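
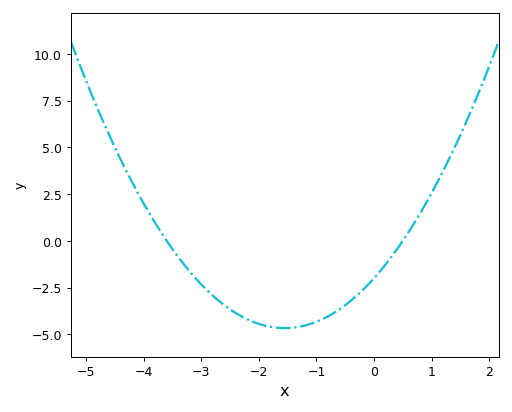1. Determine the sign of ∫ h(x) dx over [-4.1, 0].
negative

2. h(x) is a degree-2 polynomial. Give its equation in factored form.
y = 1.11(x + 3.6)(x - 0.5)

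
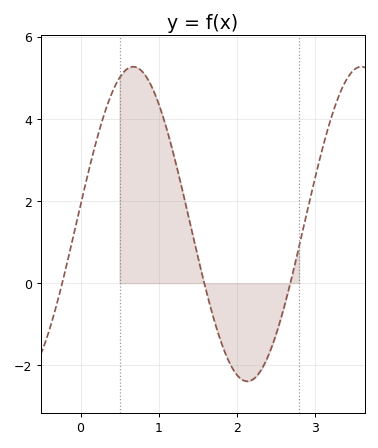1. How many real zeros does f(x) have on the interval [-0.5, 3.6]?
3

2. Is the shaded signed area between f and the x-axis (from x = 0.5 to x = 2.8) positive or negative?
positive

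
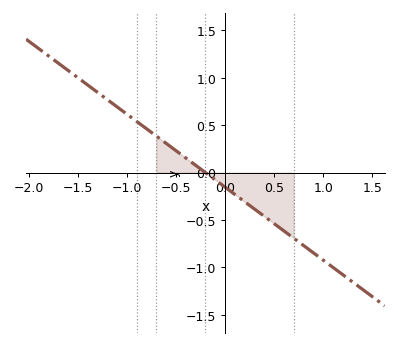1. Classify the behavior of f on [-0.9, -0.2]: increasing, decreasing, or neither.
decreasing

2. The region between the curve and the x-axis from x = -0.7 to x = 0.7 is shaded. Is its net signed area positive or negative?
negative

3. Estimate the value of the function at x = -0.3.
0.1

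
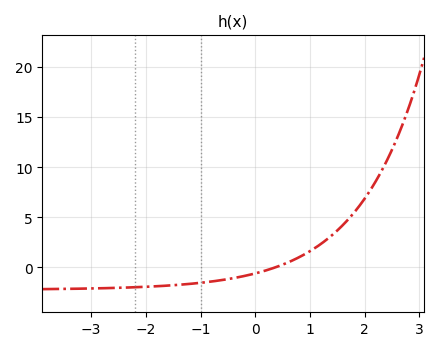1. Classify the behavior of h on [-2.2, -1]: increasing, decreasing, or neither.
increasing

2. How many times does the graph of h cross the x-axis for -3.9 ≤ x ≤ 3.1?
1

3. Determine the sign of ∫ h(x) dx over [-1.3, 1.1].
negative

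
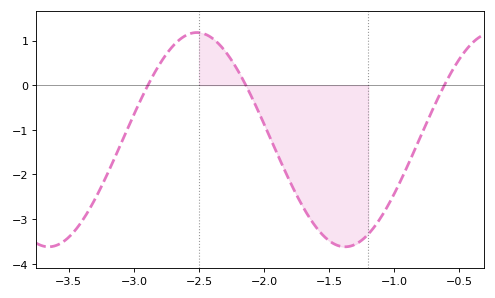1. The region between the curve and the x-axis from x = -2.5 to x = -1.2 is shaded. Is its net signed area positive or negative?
negative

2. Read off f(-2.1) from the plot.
-0.237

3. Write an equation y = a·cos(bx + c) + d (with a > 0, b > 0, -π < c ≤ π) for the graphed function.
y = 2.4cos(2.76x + 0.662) - 1.22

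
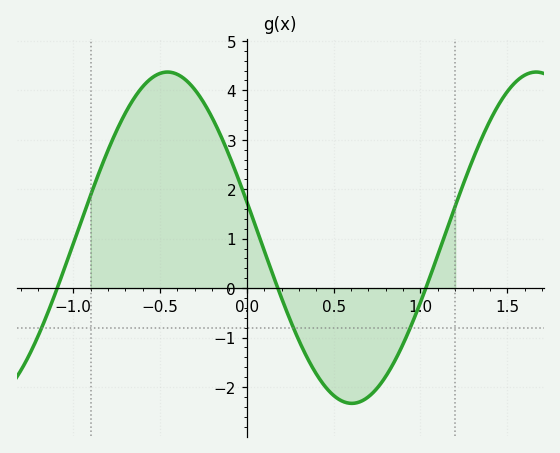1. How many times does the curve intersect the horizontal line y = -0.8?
3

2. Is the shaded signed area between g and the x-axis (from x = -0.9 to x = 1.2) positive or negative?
positive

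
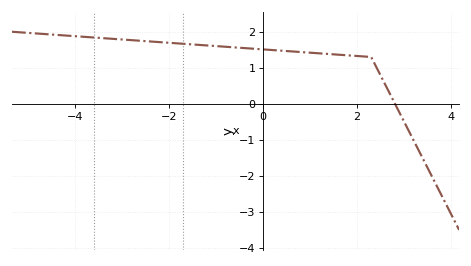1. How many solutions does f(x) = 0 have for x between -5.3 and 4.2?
1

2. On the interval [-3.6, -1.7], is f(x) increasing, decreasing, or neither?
decreasing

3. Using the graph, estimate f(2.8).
0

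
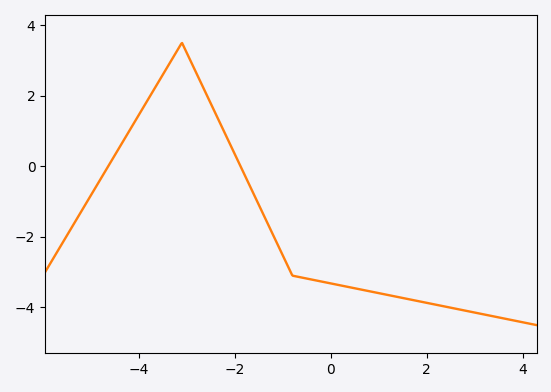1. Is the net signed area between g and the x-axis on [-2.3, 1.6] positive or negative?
negative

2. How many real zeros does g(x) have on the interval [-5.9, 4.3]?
2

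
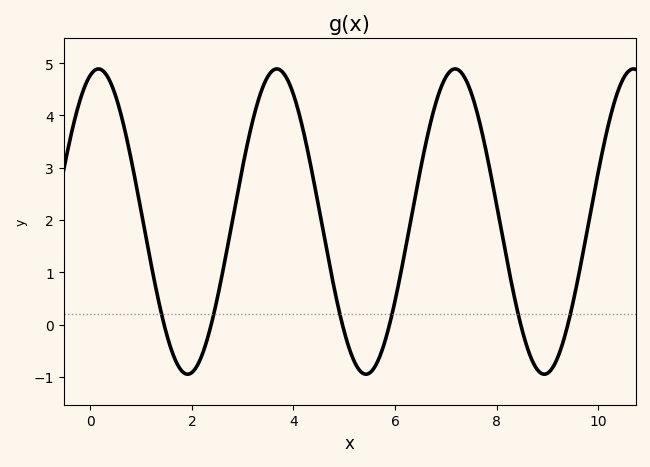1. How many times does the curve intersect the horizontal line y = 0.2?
6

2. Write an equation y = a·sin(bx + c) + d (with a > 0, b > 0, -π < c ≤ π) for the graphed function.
y = 2.92sin(1.8x + 1.3) + 1.97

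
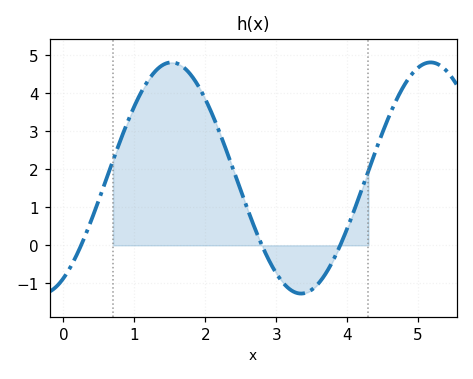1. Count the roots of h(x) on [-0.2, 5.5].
3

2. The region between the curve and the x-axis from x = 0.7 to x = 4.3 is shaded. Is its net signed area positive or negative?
positive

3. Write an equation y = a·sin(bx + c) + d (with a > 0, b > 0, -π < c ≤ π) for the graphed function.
y = 3.04sin(1.7x - 1) + 1.77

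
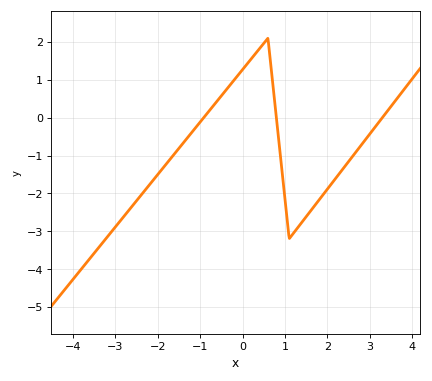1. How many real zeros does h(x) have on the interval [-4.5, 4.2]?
3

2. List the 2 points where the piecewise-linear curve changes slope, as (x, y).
(0.6, 2.1); (1.1, -3.2)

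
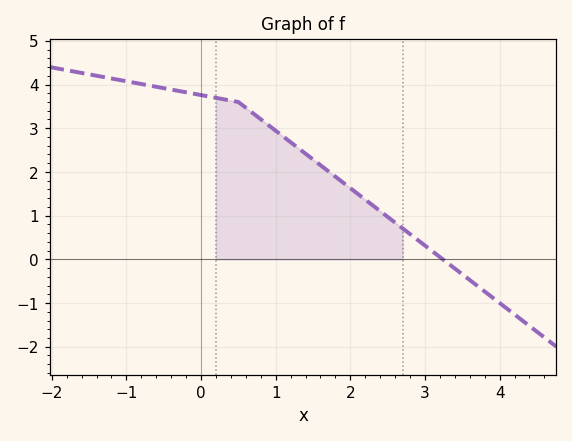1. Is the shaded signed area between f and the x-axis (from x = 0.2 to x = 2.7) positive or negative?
positive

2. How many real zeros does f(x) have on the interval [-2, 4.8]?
1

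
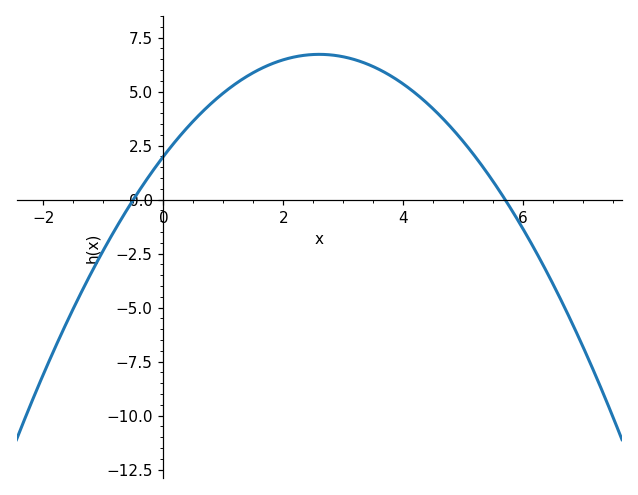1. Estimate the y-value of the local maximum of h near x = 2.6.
6.73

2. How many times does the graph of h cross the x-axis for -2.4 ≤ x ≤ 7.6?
2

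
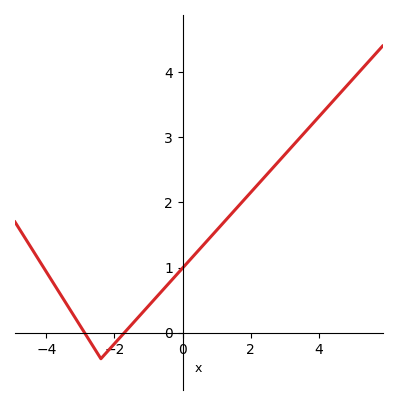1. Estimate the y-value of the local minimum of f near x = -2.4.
-0.399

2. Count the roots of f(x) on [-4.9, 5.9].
2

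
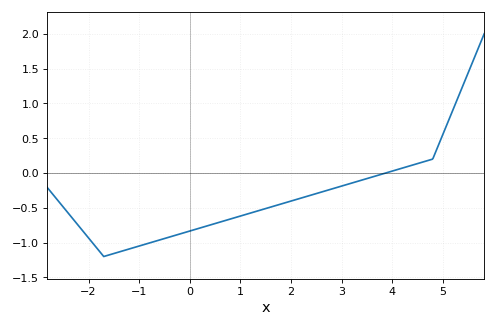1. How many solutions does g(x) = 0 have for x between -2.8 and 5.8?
1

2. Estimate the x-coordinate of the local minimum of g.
-1.7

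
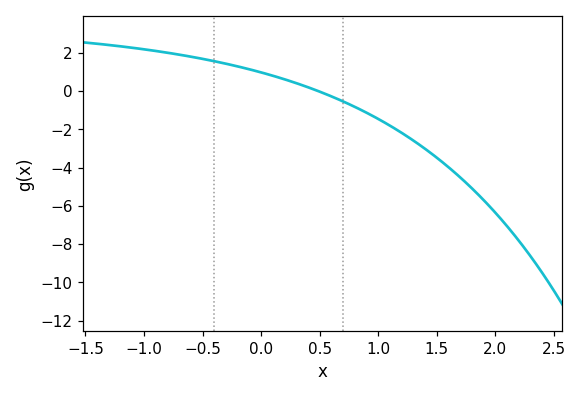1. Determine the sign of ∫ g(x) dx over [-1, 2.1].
negative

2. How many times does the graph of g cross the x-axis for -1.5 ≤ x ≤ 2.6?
1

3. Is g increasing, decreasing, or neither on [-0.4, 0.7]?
decreasing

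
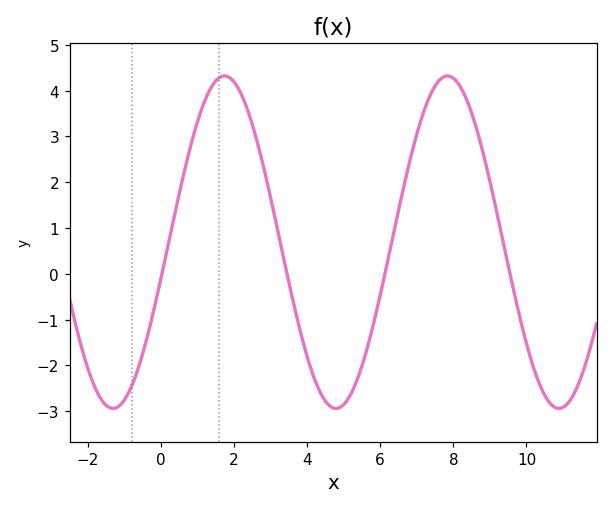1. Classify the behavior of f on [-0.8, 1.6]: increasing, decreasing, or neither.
increasing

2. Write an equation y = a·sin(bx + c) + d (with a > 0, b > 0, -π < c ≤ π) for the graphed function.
y = 3.63sin(1x - 0.22) + 0.69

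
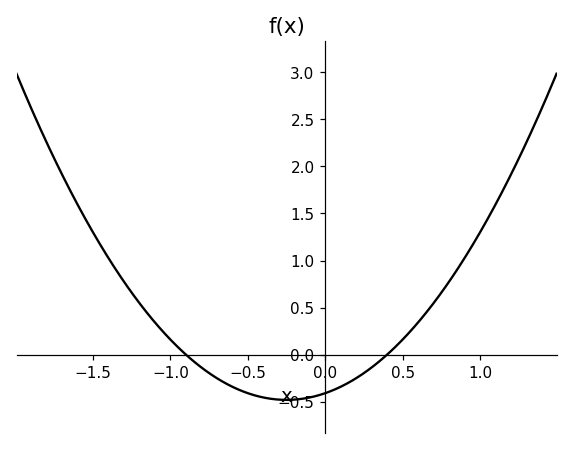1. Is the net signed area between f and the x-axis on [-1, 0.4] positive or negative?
negative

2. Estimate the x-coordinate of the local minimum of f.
-0.25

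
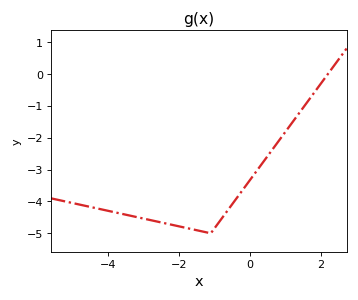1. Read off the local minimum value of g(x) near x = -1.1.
-5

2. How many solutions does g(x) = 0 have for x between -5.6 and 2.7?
1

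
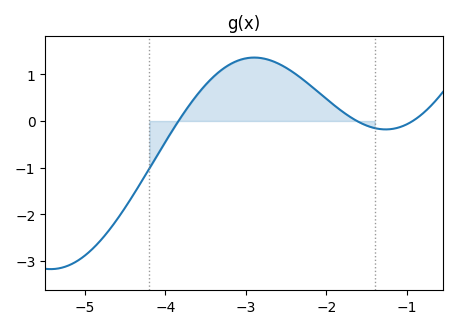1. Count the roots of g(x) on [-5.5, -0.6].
3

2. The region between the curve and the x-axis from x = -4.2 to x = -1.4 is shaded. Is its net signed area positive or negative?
positive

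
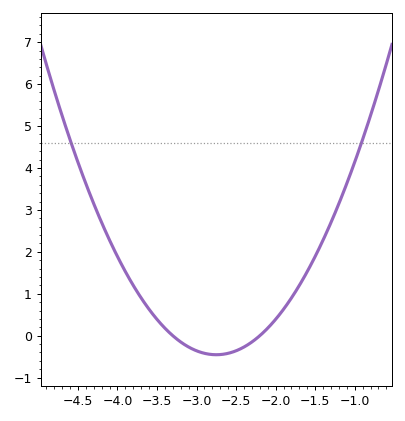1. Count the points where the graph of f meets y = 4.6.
2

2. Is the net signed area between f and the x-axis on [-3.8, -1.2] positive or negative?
positive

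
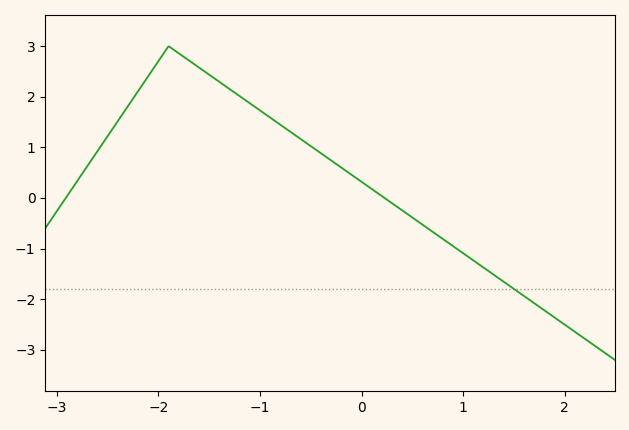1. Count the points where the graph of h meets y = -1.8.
1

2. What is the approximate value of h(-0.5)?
1.02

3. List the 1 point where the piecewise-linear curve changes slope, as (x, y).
(-1.9, 3)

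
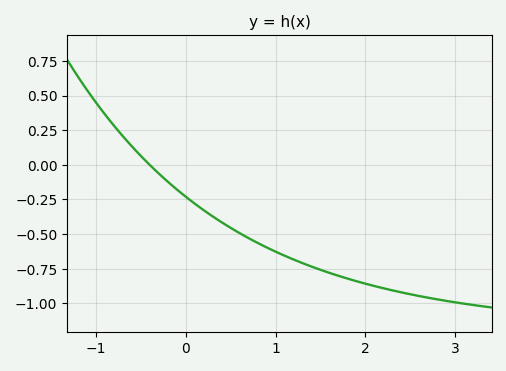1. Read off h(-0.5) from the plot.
0.05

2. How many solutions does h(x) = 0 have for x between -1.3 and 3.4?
1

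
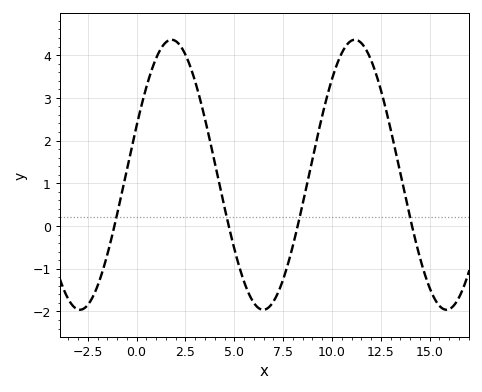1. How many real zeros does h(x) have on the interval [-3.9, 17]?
4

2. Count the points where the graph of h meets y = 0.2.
4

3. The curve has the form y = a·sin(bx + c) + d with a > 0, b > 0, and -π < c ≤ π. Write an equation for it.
y = 3.16sin(0.67x + 0.37) + 1.2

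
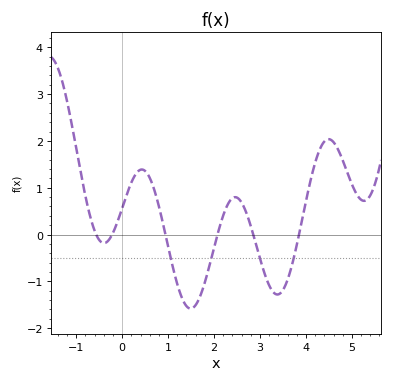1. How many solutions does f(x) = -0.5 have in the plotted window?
4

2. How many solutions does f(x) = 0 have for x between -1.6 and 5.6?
6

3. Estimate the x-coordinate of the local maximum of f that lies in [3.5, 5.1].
4.5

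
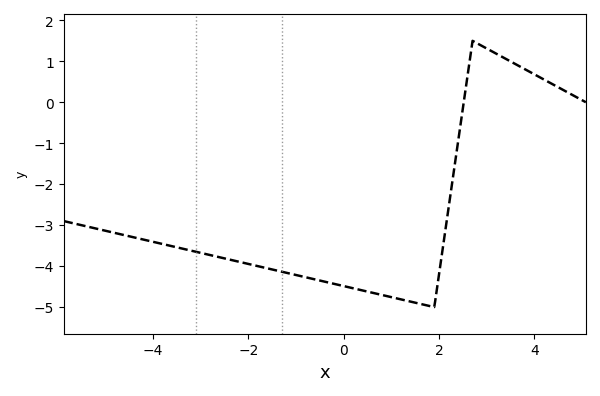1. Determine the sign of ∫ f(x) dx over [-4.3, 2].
negative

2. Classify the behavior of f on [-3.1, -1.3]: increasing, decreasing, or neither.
decreasing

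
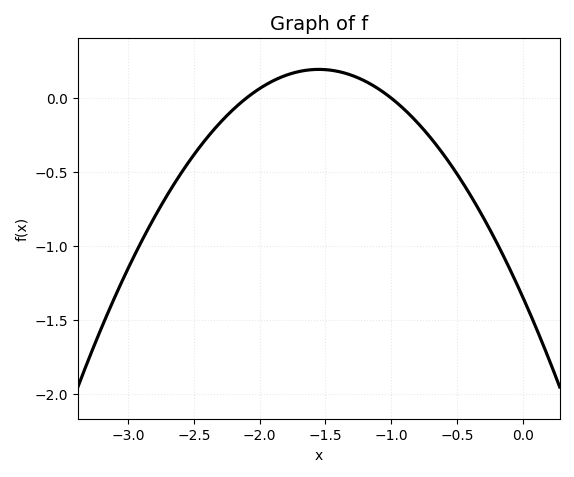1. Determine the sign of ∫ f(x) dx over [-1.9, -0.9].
positive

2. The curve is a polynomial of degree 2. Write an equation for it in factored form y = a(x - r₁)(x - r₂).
y = -0.64(x + 2.1)(x + 1)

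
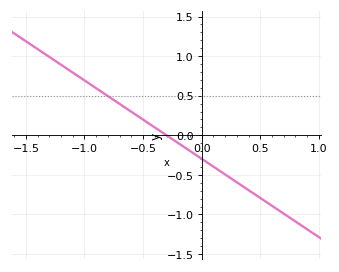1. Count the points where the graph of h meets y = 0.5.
1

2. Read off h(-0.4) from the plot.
0.1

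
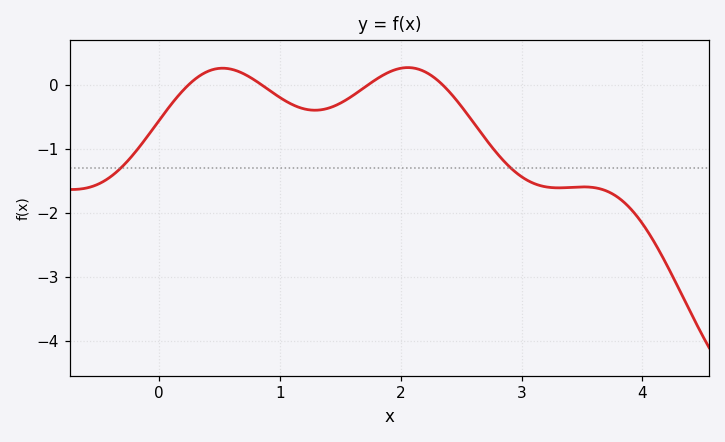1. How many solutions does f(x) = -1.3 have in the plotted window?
2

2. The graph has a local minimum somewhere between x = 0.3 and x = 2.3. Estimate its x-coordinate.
1.29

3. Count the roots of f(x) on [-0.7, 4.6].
4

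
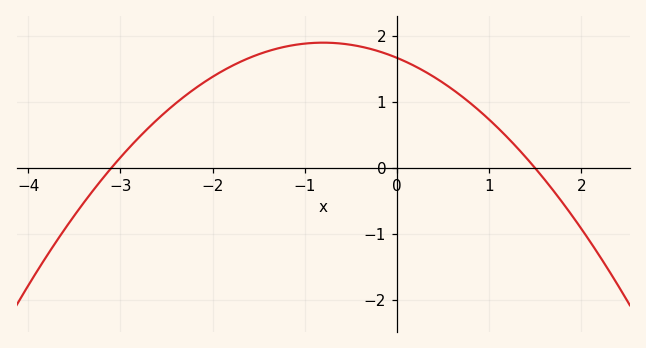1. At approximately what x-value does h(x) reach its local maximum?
-0.8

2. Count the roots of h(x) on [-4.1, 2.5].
2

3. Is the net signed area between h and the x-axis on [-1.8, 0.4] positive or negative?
positive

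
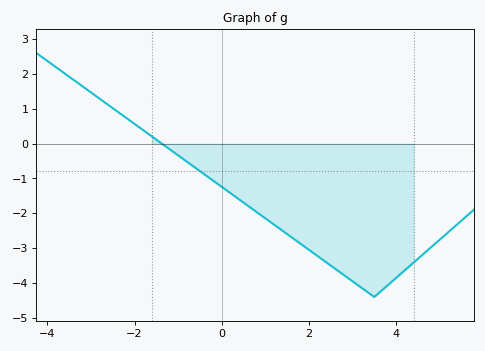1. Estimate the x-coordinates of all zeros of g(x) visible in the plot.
-1.37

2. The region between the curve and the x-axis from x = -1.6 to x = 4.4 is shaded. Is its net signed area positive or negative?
negative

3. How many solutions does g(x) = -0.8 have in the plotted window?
1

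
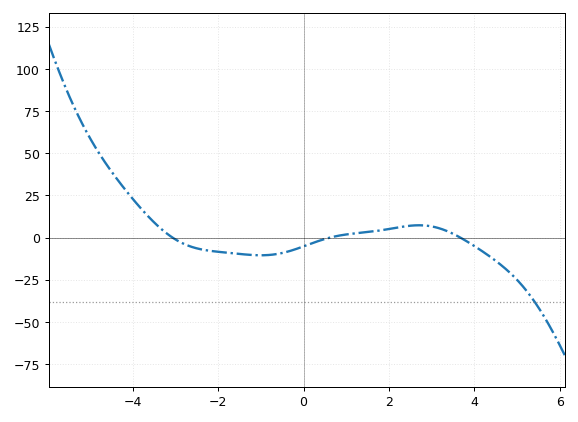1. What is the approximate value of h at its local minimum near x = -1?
-10.5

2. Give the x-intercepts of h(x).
-3.07, 0.626, 3.67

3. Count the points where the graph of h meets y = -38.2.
1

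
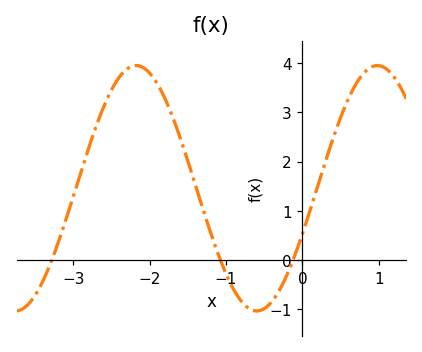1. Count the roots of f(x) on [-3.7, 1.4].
3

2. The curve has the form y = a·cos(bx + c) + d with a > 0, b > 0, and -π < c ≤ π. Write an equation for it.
y = 2.49cos(2x - 2) + 1.46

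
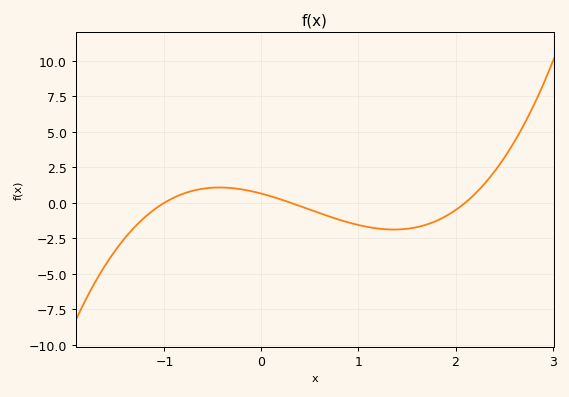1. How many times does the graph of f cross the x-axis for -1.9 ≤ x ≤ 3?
3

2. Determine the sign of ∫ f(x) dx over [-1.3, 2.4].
negative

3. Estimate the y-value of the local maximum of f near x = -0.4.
1.07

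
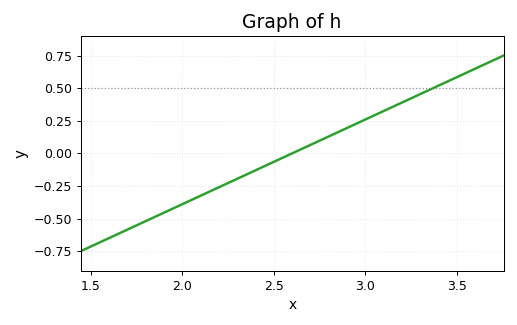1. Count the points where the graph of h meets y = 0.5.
1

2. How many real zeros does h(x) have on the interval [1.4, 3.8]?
1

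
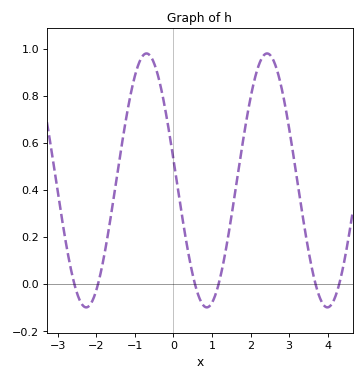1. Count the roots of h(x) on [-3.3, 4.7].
6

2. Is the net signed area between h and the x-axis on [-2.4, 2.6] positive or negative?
positive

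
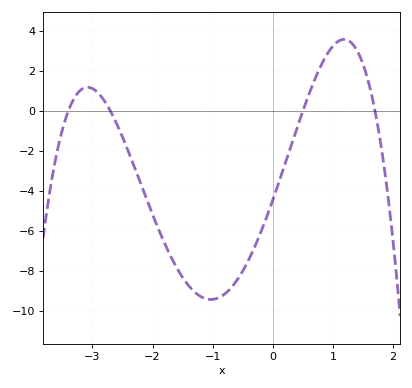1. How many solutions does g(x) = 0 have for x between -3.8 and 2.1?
4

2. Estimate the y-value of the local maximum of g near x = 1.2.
3.58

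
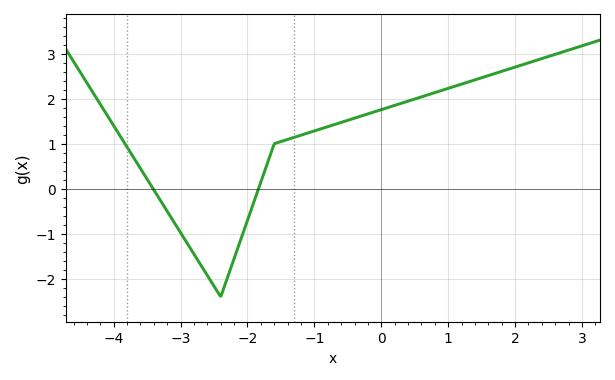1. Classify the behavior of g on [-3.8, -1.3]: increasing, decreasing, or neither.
neither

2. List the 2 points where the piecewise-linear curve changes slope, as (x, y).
(-2.4, -2.4); (-1.6, 1)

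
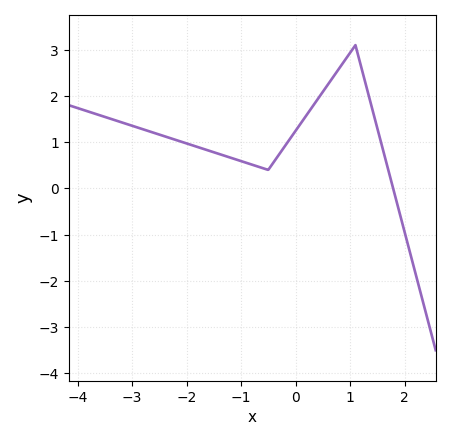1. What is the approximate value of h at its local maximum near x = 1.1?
3.1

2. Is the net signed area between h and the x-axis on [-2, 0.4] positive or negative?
positive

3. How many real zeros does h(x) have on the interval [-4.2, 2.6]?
1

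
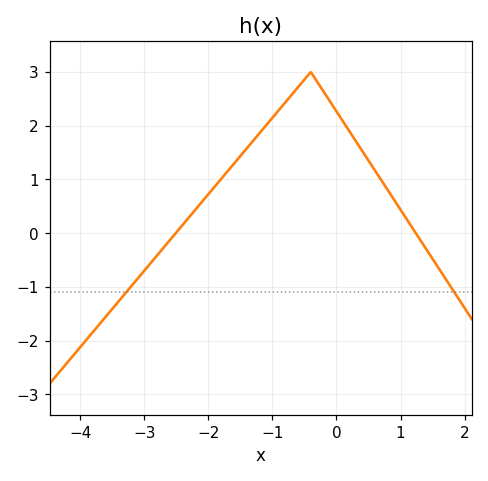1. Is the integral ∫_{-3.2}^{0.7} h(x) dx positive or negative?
positive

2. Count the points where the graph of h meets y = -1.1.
2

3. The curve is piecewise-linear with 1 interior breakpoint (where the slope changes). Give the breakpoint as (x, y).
(-0.4, 3)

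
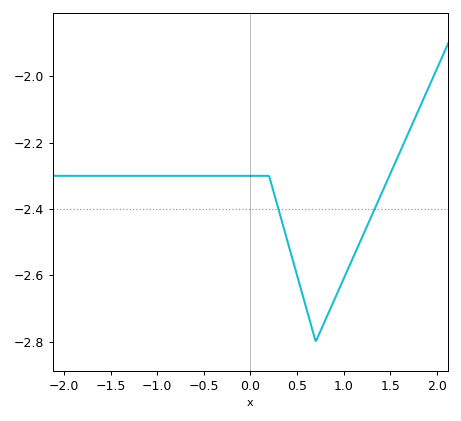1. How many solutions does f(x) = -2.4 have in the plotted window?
2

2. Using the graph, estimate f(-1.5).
-2.3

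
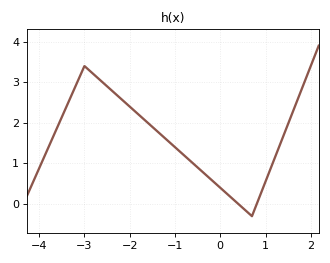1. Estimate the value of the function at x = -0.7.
1.1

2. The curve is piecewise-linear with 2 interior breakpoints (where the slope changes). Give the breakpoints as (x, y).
(-3, 3.4); (0.7, -0.3)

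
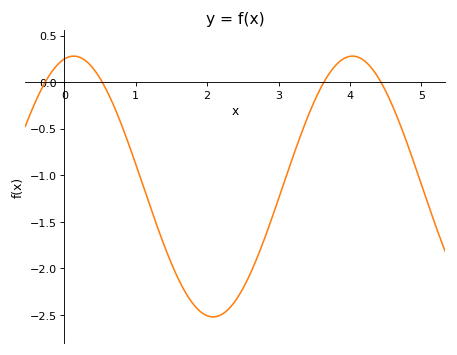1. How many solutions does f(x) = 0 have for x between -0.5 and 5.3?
4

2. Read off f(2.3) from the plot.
-2.45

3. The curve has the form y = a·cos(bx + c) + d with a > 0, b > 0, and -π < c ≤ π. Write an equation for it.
y = 1.4cos(1.6x - 0.21) - 1.12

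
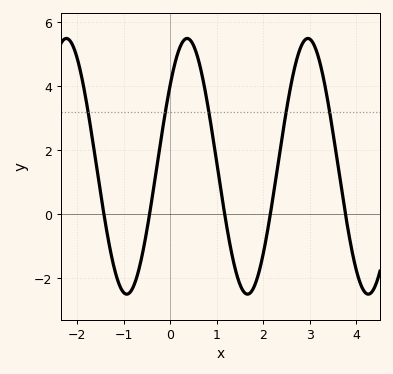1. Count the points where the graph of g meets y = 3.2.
5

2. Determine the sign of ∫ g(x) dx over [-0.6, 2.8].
positive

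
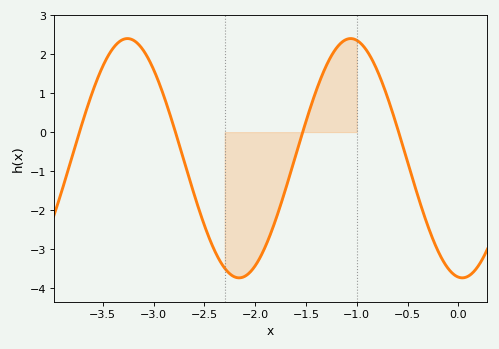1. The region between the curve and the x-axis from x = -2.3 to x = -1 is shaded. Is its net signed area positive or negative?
negative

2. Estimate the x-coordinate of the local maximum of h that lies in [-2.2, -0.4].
-1.06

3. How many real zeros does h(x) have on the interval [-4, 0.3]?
4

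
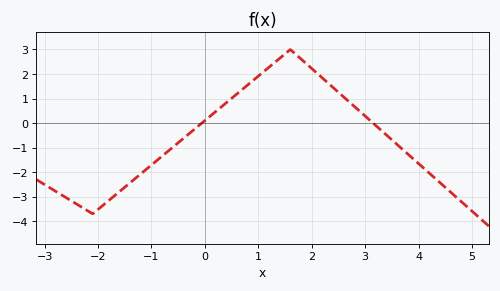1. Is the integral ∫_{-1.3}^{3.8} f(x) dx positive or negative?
positive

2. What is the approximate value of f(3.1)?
0.094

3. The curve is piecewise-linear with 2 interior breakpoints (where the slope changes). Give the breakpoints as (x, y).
(-2.1, -3.7); (1.6, 3)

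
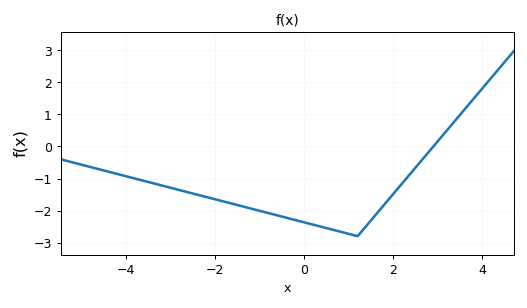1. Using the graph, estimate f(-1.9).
-1.7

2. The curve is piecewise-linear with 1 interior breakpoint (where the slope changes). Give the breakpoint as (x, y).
(1.2, -2.8)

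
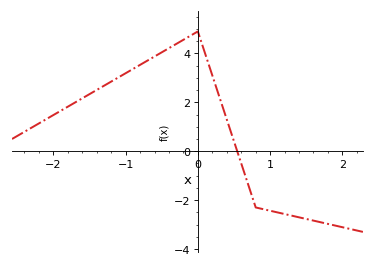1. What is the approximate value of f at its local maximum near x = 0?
4.9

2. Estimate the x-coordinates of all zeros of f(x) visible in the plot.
0.544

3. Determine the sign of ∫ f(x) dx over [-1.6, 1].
positive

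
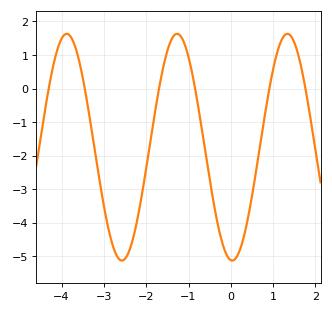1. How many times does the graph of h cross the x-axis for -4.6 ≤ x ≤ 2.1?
6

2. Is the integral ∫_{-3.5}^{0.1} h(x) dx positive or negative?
negative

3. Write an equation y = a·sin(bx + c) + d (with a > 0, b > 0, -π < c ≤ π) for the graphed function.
y = 3.38sin(2.4x - 1.6) - 1.75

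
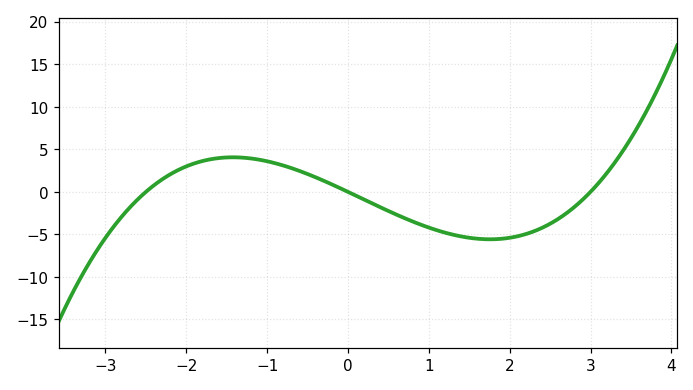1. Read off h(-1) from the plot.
3.5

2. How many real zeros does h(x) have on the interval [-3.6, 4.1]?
3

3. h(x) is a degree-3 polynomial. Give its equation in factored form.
y = 0.6(x + 2.5)(x - 0)(x - 3)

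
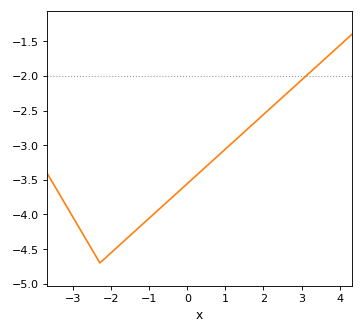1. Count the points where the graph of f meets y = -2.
1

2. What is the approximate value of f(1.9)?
-2.61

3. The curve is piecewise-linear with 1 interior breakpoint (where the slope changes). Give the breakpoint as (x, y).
(-2.3, -4.7)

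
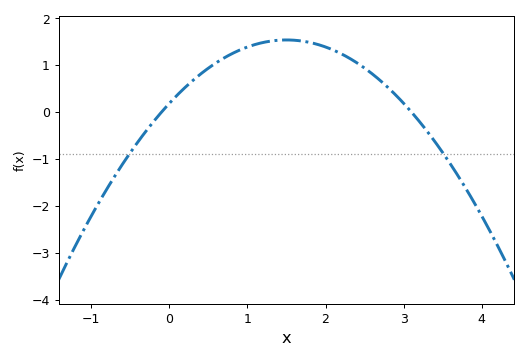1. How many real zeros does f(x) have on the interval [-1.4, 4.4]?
2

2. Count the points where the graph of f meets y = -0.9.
2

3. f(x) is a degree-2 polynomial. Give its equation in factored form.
y = -0.6(x + 0.1)(x - 3.1)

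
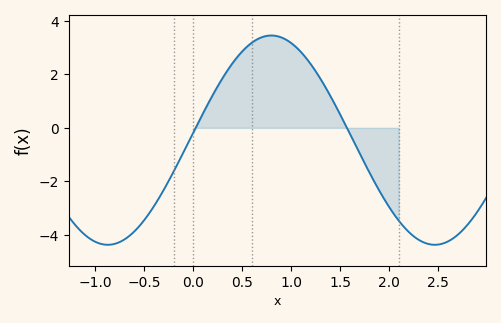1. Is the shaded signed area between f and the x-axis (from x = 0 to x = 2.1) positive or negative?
positive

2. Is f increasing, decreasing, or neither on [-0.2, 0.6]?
increasing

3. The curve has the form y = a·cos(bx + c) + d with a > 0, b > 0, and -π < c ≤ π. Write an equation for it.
y = 3.92cos(1.88x - 1.5) - 0.46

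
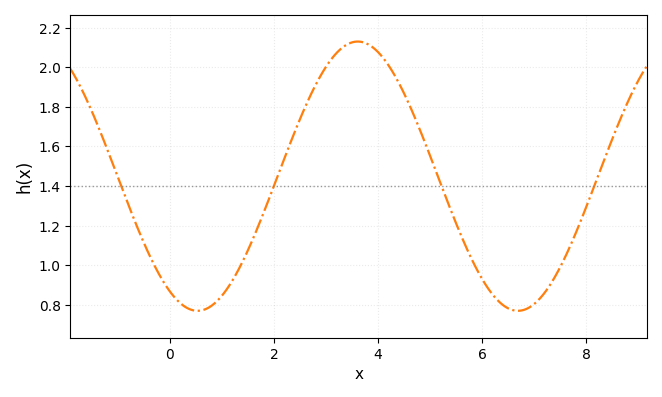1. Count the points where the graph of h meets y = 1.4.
4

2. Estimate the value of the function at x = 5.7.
1.08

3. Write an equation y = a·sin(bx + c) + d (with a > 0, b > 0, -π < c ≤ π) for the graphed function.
y = 0.68sin(1x - 2.1) + 1.45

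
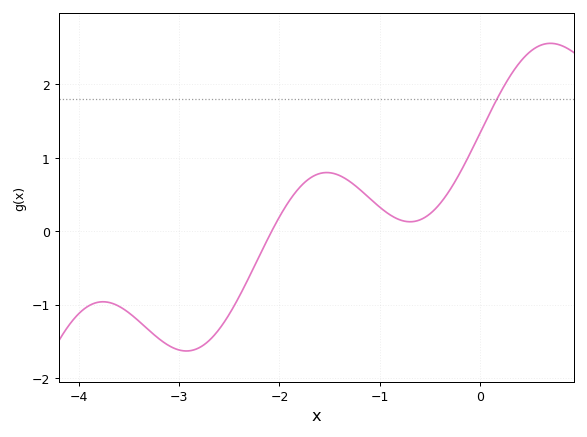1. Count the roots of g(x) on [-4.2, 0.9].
1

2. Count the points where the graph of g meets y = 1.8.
1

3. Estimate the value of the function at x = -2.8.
-1.6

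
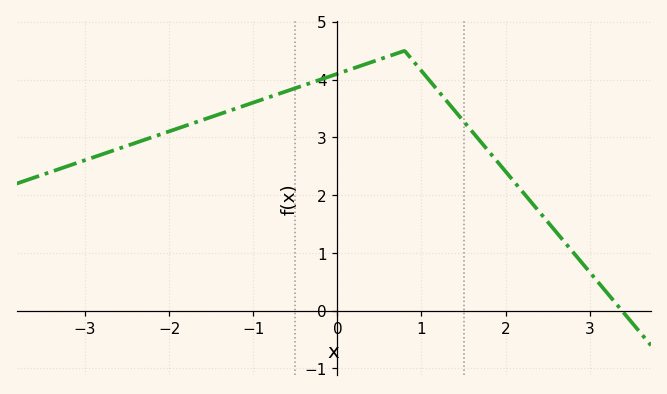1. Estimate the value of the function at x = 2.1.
2.2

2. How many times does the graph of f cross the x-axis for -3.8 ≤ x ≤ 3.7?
1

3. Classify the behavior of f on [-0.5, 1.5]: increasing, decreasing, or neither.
neither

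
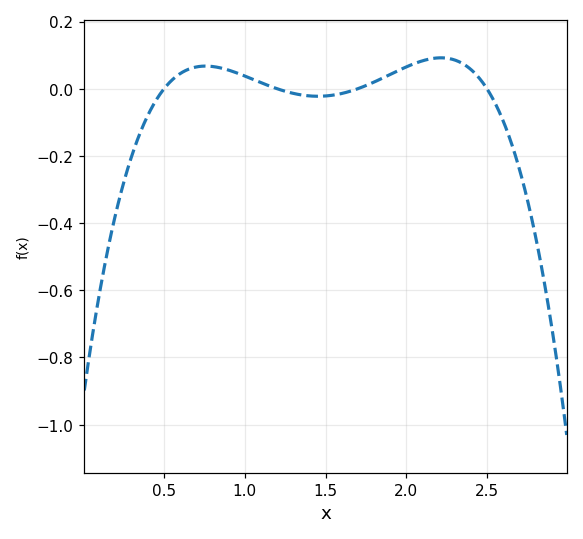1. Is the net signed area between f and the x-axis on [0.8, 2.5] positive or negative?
positive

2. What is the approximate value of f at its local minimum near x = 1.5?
-0.02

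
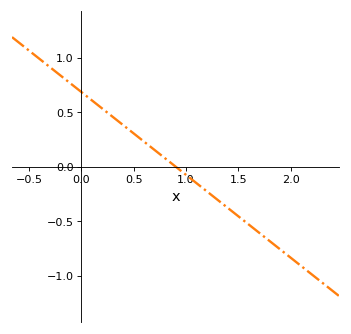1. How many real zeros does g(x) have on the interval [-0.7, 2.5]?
1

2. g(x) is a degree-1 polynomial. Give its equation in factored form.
y = -0.76(x - 0.9)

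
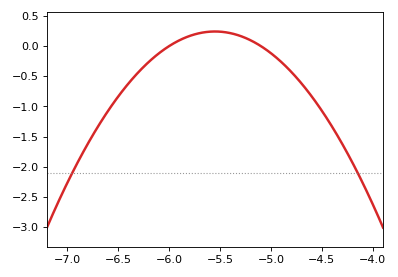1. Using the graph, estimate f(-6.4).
-0.6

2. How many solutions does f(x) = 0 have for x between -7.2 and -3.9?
2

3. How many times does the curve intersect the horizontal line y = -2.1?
2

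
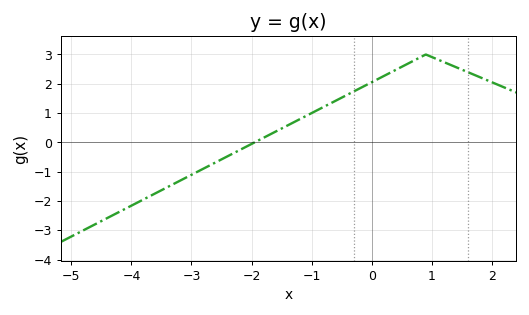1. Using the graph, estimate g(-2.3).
-0.369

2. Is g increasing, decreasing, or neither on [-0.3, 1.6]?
neither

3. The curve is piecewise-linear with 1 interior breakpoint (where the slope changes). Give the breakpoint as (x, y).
(0.9, 3)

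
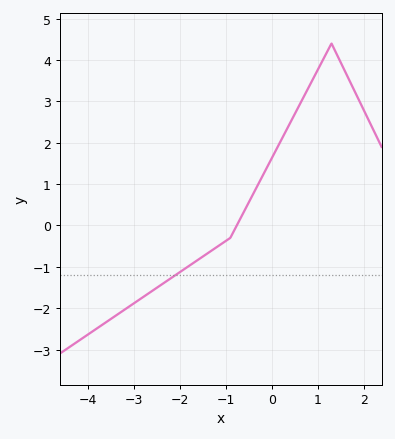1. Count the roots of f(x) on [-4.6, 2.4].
1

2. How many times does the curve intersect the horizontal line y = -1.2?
1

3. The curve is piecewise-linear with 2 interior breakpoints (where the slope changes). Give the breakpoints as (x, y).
(-0.9, -0.3); (1.3, 4.4)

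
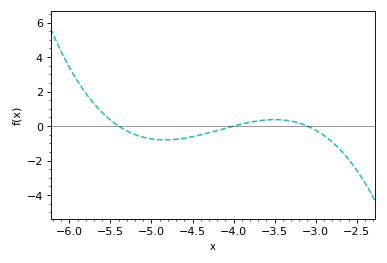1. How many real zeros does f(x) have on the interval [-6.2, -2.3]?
3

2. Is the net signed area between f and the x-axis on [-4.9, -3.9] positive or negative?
negative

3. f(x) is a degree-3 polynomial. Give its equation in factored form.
y = -0.98(x + 5.4)(x + 4)(x + 3.1)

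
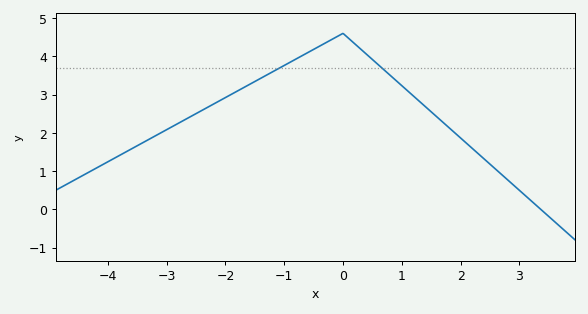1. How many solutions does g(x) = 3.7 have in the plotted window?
2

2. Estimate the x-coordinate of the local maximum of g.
-0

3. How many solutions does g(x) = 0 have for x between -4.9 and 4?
1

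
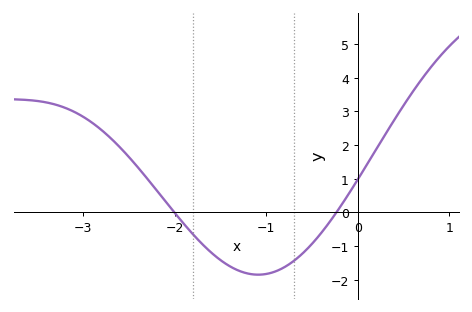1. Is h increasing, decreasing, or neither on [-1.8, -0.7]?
neither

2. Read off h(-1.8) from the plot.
-0.643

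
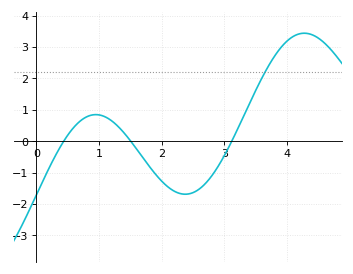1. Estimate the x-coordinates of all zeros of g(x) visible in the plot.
0.4, 1.5, 3.1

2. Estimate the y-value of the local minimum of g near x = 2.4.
-1.7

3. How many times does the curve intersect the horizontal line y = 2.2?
1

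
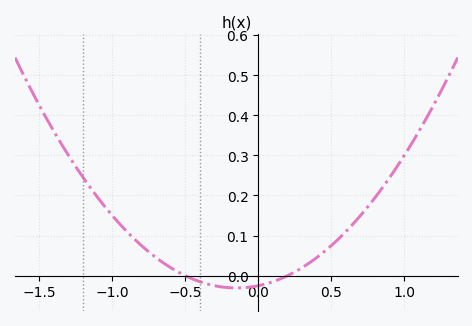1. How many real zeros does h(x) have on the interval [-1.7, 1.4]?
2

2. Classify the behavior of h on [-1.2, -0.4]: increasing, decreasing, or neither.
decreasing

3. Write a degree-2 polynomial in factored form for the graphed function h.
y = 0.25(x + 0.5)(x - 0.2)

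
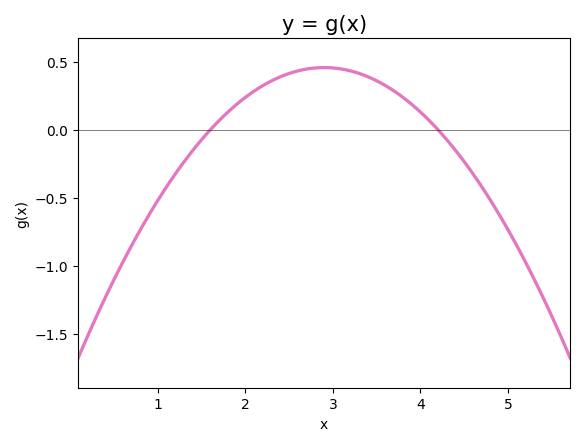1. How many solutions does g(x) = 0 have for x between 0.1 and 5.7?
2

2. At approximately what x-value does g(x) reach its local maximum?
2.9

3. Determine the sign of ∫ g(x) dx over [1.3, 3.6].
positive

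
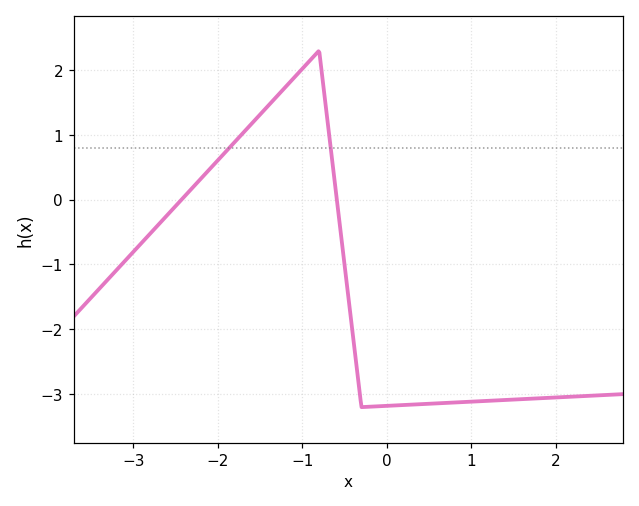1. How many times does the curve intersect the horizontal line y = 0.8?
2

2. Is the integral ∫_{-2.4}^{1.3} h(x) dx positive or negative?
negative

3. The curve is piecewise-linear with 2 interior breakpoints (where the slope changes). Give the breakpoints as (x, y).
(-0.8, 2.3); (-0.3, -3.2)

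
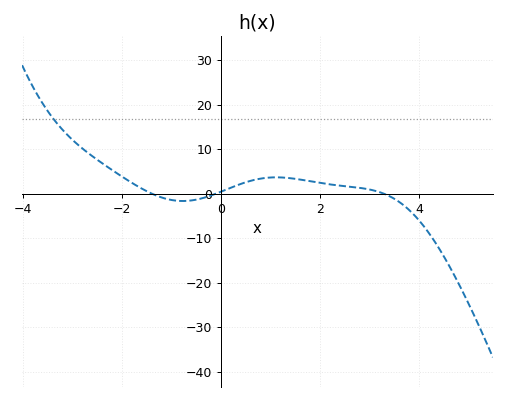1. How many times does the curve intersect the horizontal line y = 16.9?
1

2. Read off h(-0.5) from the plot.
-1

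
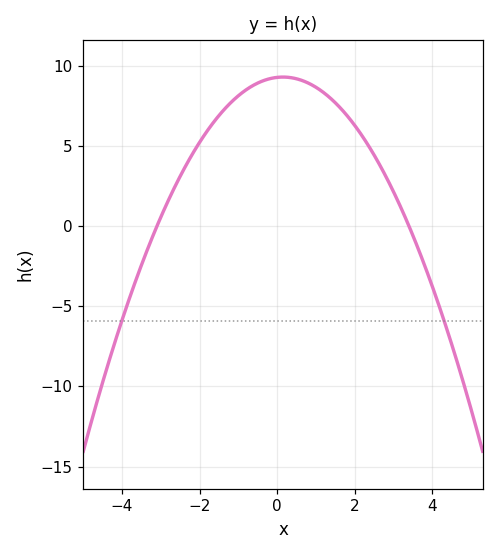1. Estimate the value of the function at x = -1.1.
8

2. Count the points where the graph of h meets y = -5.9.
2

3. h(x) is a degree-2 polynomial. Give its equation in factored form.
y = -0.88(x + 3.1)(x - 3.4)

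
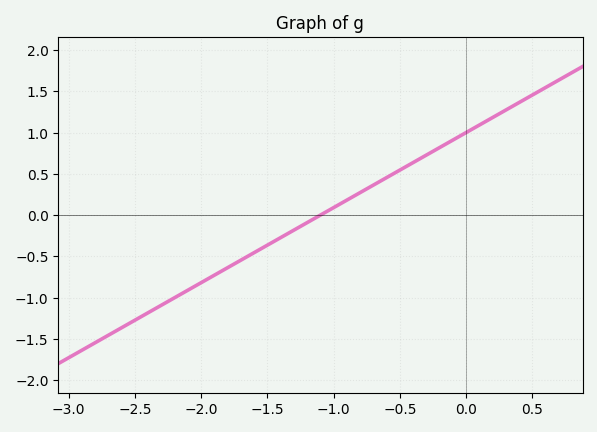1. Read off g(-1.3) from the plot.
-0.2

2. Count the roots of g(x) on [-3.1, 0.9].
1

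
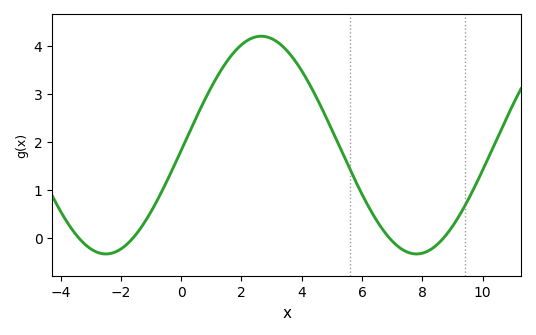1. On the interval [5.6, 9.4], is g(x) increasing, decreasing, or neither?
neither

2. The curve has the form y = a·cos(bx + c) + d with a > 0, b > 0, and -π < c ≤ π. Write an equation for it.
y = 2.27cos(0.61x - 1.6) + 1.94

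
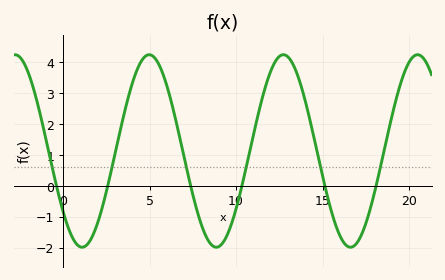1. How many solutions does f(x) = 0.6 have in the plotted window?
6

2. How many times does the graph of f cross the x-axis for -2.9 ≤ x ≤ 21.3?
6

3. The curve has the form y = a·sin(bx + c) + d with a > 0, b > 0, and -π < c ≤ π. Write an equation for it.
y = 3.11sin(0.81x - 2.46) + 1.13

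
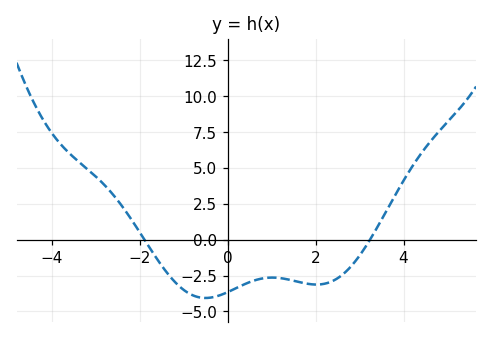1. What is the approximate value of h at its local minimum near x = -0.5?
-4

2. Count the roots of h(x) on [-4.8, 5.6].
2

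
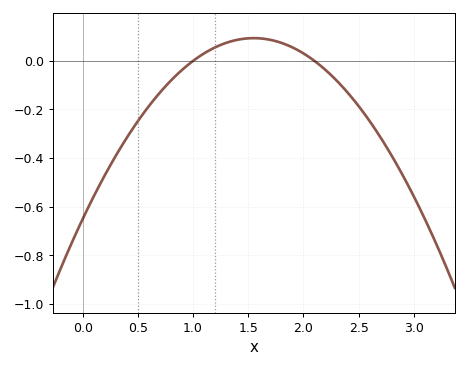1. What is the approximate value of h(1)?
0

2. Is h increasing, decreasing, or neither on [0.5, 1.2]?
increasing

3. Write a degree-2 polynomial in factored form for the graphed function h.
y = -0.31(x - 1)(x - 2.1)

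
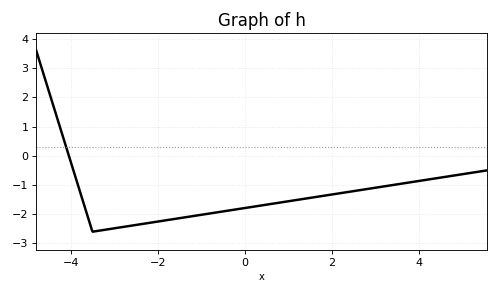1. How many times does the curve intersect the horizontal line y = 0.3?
1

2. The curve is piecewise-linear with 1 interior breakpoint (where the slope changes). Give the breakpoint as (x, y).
(-3.5, -2.6)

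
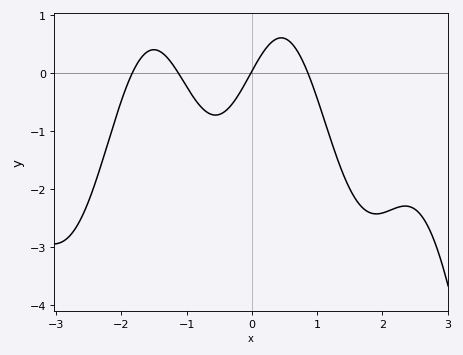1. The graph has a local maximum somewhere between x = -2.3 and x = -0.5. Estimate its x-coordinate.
-1.5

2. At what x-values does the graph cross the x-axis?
-1.8, -1.1, 0, 0.9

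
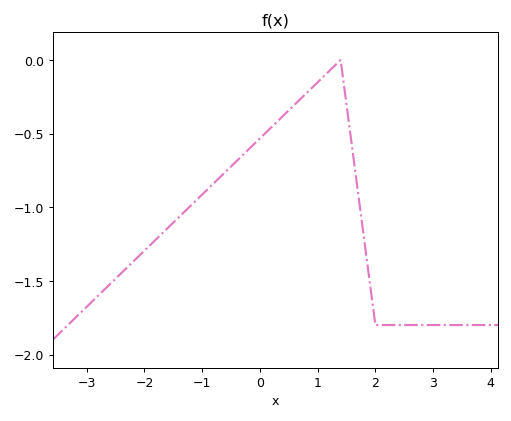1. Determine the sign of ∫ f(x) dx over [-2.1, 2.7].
negative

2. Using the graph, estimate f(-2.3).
-1.41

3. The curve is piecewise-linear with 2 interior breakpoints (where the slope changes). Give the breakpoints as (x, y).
(1.4, 0); (2, -1.8)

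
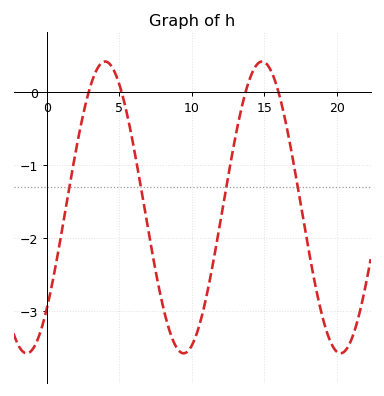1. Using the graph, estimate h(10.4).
-3.3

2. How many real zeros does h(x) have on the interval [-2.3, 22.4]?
4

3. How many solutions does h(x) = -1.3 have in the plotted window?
4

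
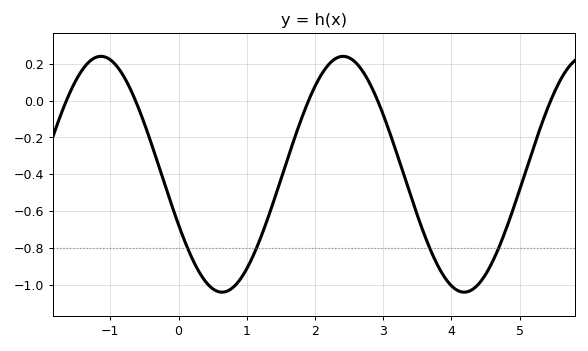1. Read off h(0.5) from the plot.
-1.02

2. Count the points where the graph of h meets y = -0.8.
4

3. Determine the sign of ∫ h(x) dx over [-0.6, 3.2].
negative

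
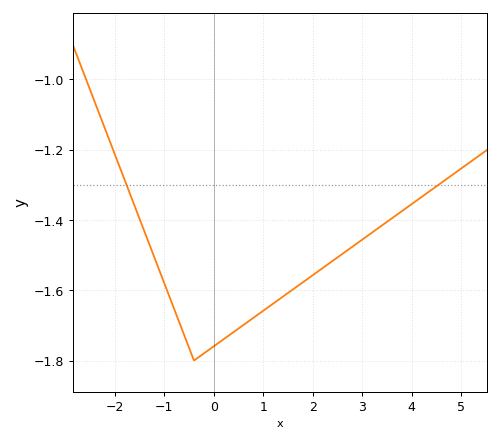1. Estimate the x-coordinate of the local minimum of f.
-0.4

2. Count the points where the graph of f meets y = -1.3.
2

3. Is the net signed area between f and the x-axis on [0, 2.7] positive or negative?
negative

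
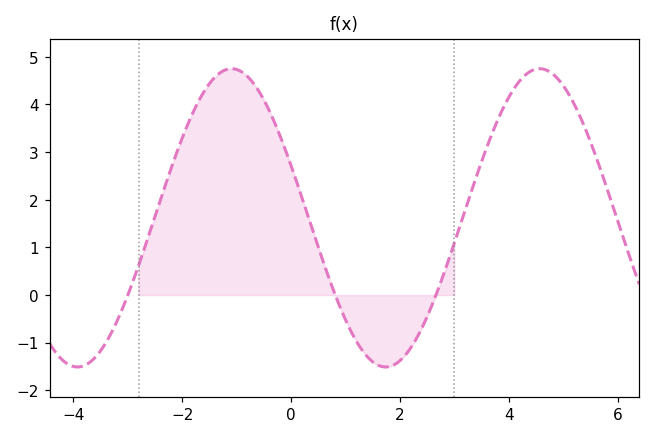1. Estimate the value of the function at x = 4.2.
4.49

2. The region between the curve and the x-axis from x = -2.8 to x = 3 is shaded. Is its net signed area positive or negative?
positive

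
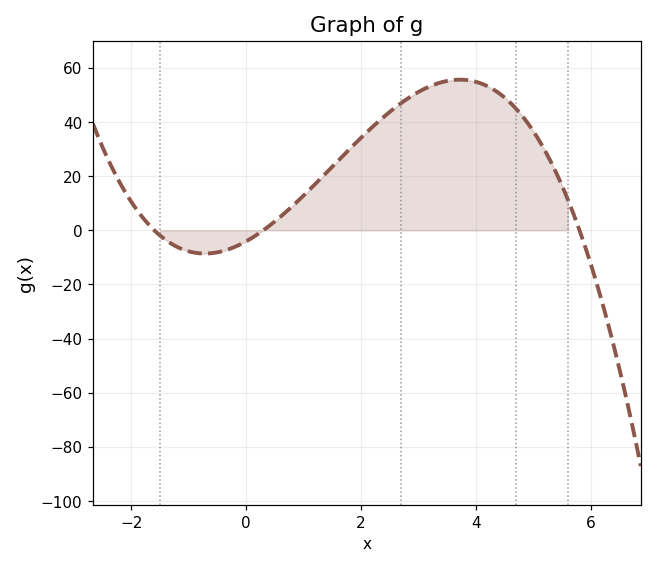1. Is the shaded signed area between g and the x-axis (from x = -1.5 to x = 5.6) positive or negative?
positive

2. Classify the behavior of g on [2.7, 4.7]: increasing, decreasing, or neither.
neither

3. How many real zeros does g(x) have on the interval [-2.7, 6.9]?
3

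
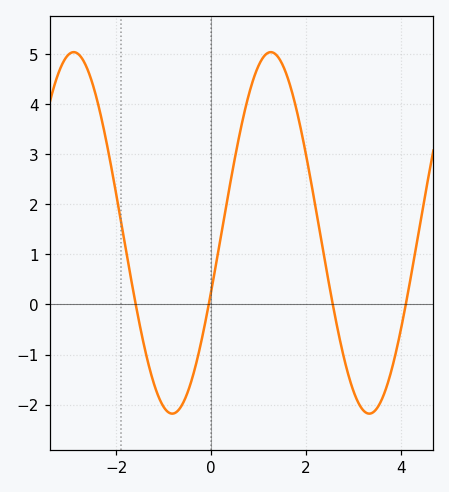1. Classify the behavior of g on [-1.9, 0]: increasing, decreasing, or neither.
neither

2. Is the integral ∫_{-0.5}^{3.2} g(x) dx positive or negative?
positive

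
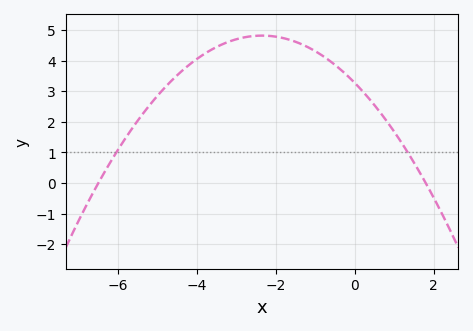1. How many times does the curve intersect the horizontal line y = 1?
2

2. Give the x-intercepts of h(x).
-6.4, 1.8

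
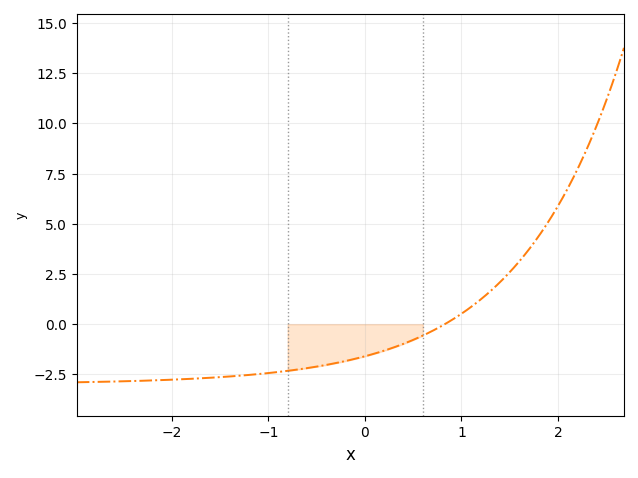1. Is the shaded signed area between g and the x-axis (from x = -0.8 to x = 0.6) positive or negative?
negative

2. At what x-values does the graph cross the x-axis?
0.828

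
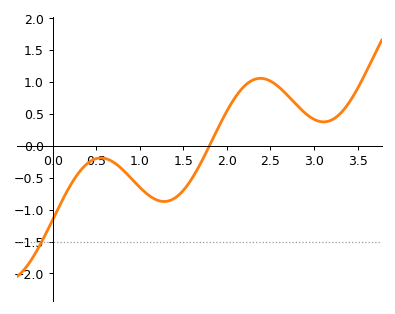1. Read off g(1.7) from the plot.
-0.25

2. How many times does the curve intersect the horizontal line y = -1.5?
1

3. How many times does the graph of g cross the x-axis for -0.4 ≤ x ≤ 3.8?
1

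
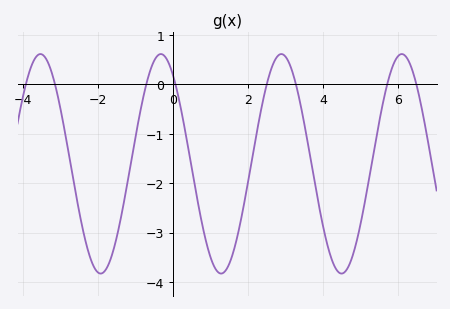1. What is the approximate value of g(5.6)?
-0.3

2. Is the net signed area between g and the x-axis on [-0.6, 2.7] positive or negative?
negative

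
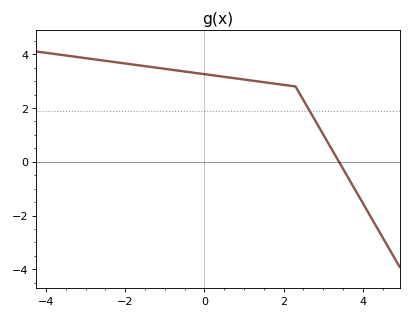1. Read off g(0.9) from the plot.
3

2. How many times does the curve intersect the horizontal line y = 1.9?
1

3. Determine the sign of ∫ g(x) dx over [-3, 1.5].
positive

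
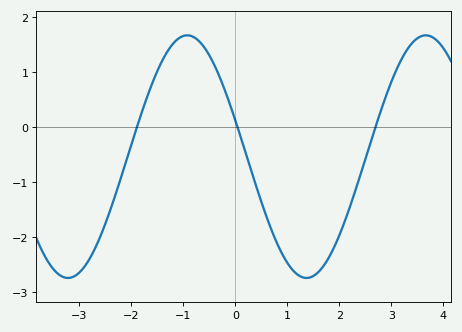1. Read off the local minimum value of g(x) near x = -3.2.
-2.74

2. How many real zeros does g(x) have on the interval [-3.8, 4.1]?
3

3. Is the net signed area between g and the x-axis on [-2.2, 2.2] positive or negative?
negative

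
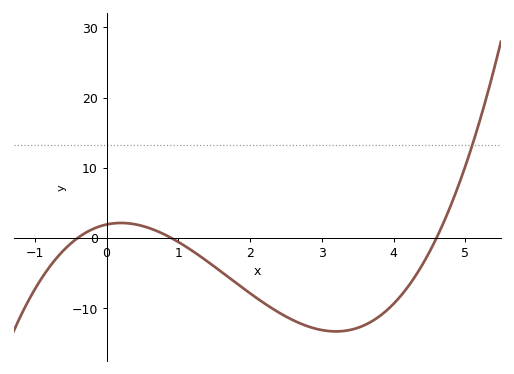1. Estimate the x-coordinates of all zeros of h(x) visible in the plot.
-0.4, 0.9, 4.6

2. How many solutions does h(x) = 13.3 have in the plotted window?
1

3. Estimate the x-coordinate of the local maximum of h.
0.2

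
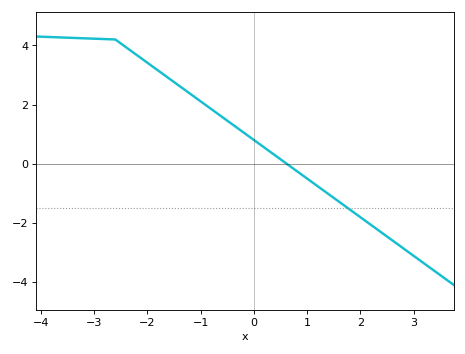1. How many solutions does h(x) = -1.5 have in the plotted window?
1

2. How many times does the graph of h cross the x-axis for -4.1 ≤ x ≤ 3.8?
1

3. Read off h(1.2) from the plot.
-0.8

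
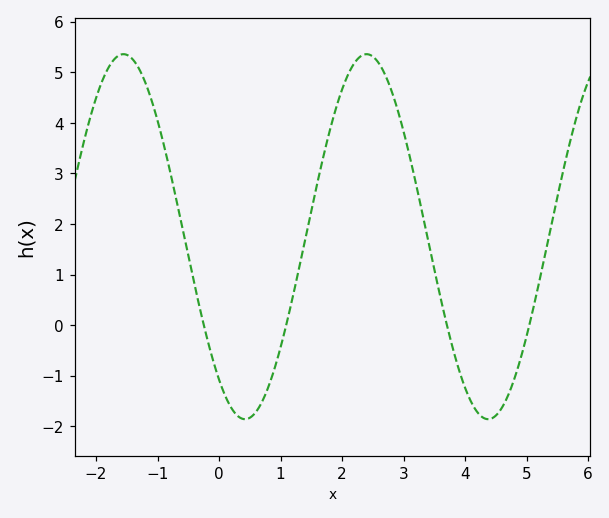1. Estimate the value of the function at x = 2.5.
5.31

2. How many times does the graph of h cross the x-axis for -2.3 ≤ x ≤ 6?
4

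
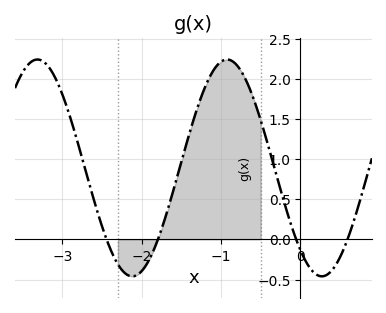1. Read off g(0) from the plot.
-0.15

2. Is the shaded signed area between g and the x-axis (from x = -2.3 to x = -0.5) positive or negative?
positive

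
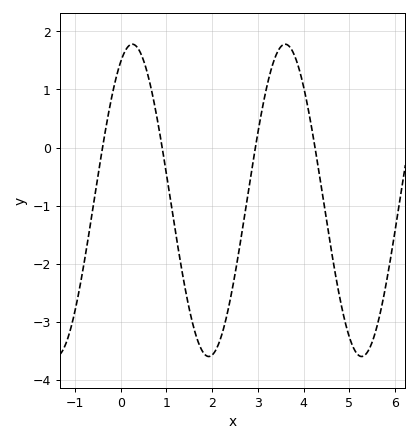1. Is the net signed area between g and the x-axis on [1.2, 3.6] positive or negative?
negative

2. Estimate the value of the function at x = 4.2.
0.235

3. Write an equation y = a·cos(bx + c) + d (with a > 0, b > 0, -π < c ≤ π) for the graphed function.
y = 2.69cos(1.88x - 0.482) - 0.91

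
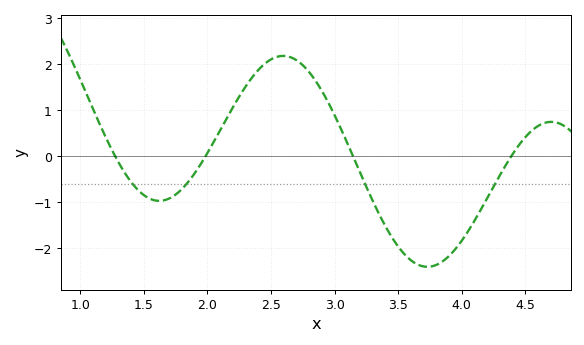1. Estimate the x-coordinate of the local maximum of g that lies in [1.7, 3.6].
2.6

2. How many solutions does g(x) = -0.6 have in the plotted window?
4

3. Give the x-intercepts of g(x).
1.27, 1.99, 3.15, 4.39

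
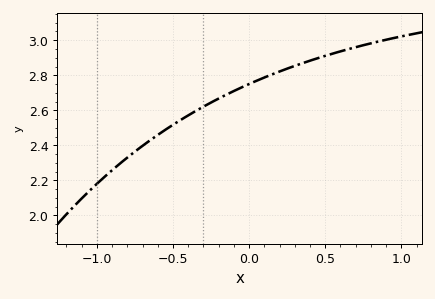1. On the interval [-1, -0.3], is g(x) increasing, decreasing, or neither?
increasing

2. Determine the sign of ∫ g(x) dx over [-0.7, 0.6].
positive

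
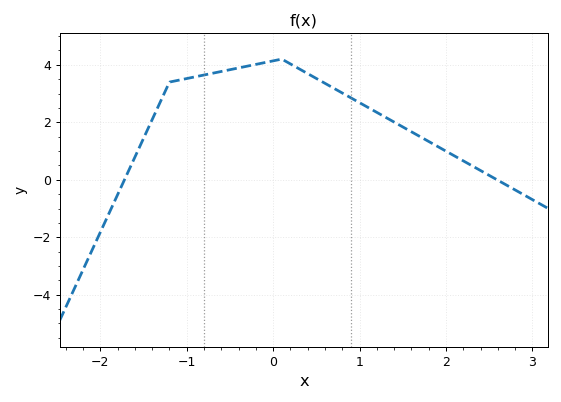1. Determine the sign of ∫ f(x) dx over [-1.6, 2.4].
positive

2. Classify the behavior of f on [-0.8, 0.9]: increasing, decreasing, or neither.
neither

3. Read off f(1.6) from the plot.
1.67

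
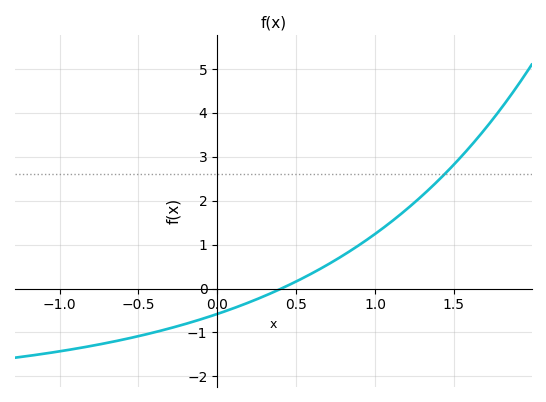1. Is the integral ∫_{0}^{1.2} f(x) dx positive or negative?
positive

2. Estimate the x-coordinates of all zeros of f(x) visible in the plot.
0.4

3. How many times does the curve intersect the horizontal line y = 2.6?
1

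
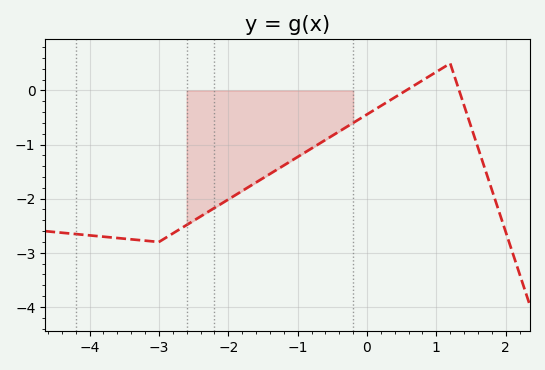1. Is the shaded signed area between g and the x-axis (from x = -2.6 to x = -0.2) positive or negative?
negative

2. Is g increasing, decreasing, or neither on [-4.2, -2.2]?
neither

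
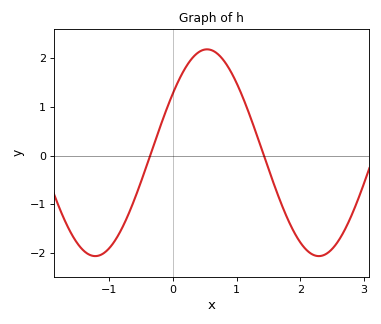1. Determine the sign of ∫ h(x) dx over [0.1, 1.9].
positive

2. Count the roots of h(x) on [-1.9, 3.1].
2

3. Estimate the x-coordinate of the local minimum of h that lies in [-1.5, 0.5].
-1.22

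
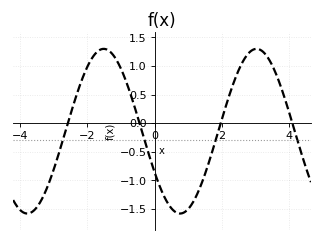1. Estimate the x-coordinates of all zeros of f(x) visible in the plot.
-2.58, -0.447, 1.97, 4.11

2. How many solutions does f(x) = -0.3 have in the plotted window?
4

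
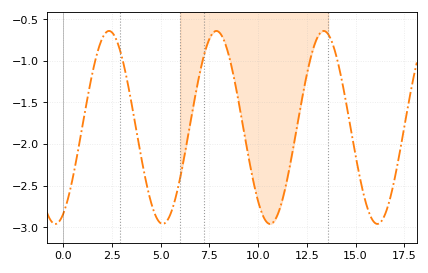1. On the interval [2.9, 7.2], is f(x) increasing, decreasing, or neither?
neither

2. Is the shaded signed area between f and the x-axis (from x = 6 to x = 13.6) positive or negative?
negative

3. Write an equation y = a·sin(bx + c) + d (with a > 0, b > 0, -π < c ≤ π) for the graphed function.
y = 1.16sin(1.14x - 1.1) - 1.8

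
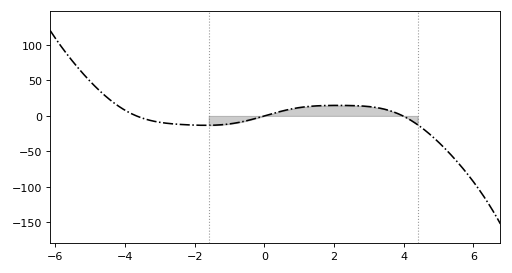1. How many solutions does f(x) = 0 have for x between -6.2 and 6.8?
3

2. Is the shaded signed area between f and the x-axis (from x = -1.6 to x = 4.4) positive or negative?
positive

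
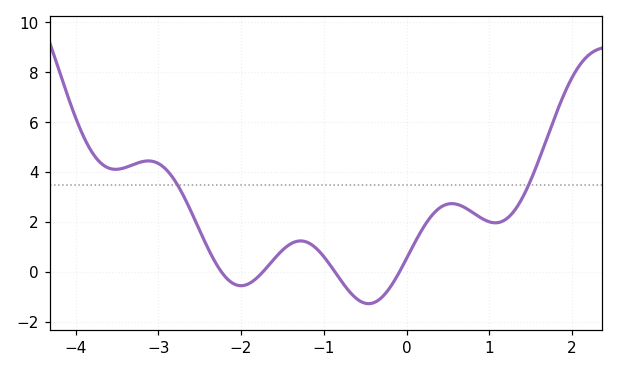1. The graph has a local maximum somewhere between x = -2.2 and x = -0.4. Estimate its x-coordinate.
-1.3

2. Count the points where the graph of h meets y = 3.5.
2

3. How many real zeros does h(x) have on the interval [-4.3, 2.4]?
4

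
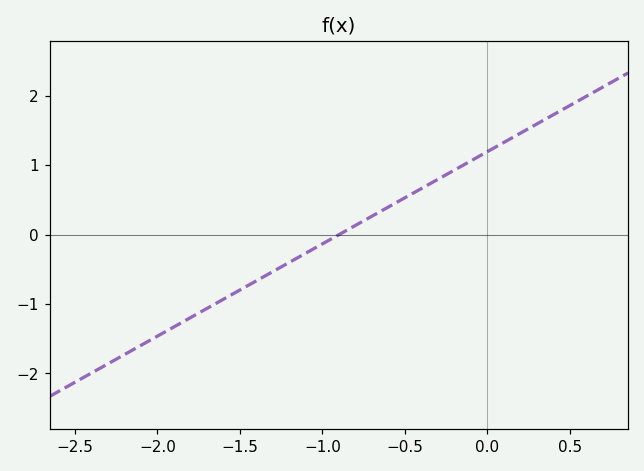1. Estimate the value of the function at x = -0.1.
1.06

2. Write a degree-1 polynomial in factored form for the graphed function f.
y = 1.33(x + 0.9)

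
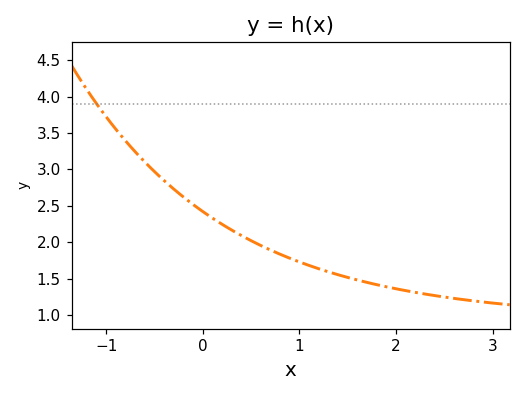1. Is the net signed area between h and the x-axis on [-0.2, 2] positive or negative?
positive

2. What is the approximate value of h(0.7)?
1.89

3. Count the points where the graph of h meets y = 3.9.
1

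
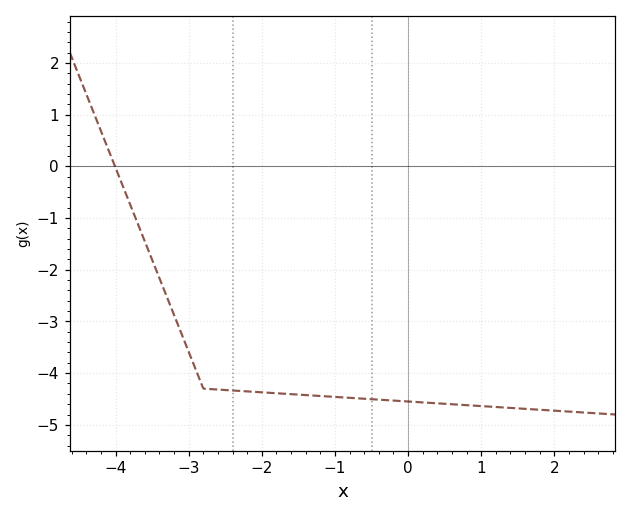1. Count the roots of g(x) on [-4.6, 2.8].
1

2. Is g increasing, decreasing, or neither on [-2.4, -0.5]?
decreasing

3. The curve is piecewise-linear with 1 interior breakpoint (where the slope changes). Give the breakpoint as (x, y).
(-2.8, -4.3)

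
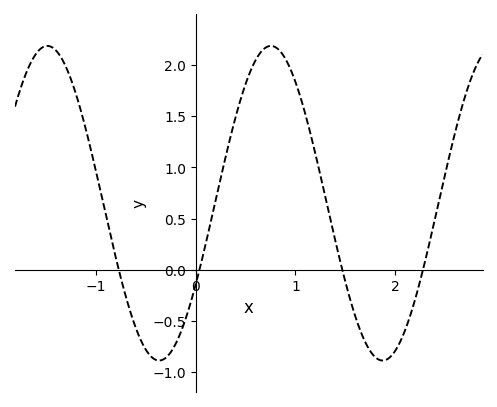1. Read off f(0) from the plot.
-0.141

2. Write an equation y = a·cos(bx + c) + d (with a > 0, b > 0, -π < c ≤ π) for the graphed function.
y = 1.54cos(2.8x - 2.11) + 0.65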